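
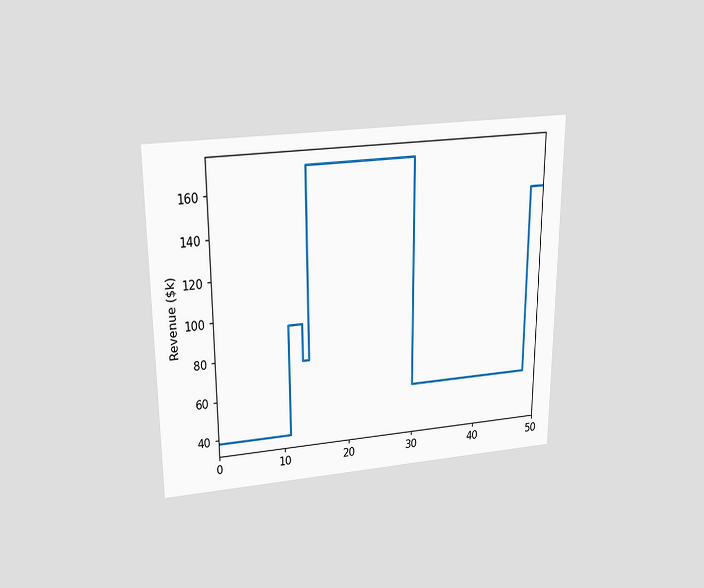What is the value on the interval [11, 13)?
$95k

The chart is viewed slightly from above. On [11, 13) the step sits at $95k.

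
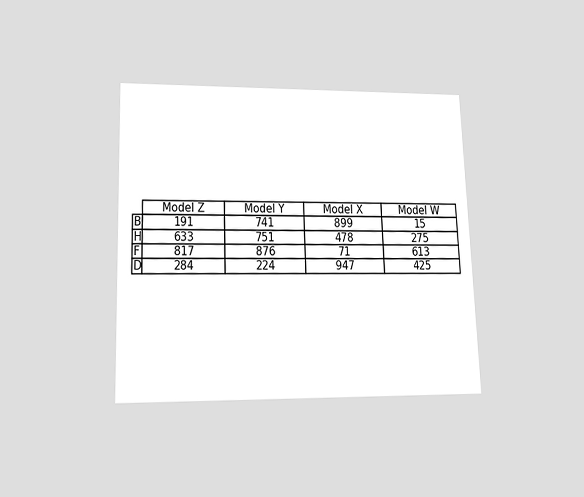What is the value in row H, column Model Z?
The chart is tilted about 2° counter-clockwise and viewed slightly from below. The (H, Model Z) cell reads 633.

633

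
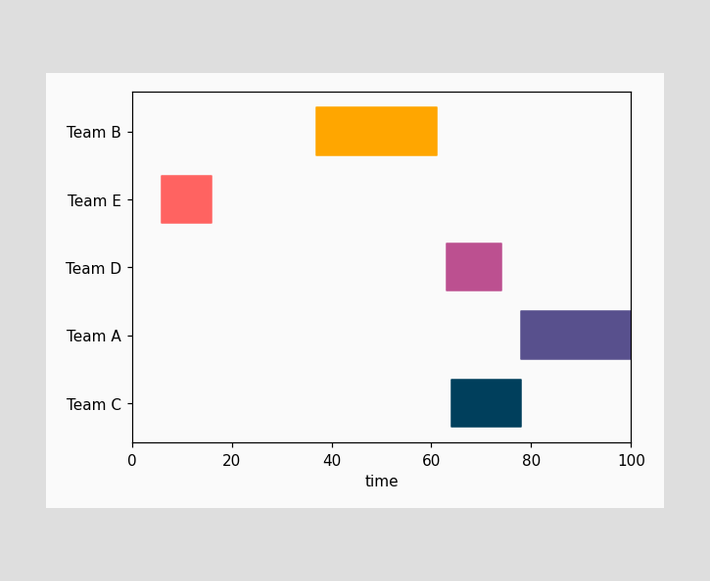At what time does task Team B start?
37

The Team B bar begins at t=37.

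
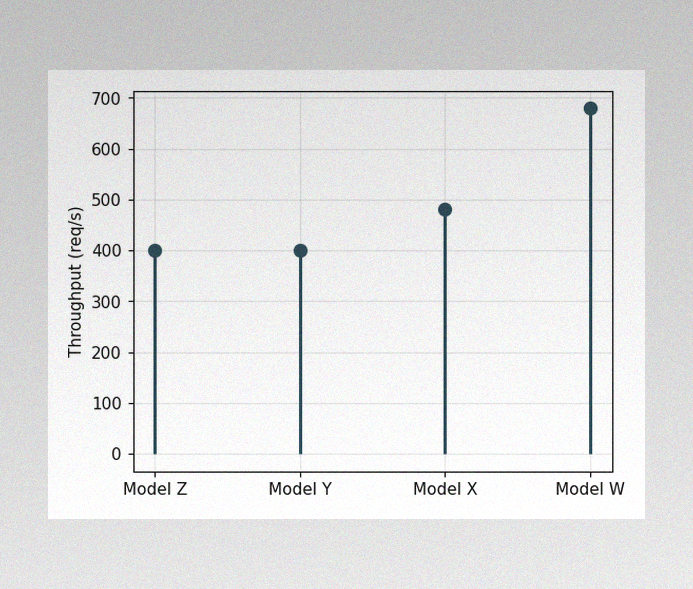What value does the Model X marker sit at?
480req/s

The image has some photo noise and uneven lighting. The Model X marker sits at 480req/s.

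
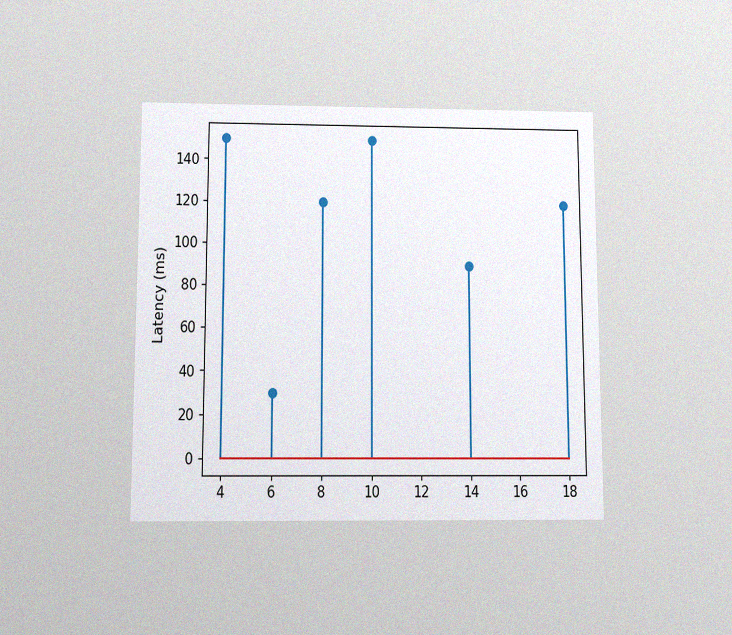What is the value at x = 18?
The chart is viewed slightly from below, with some photo noise. The stem at x=18 reaches 120ms.

120ms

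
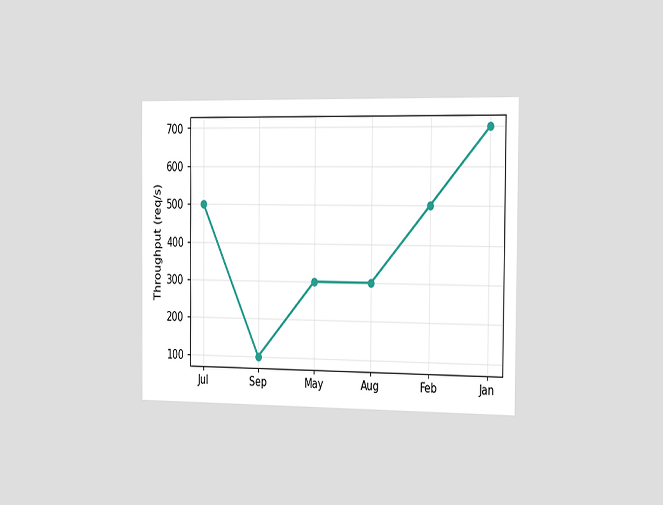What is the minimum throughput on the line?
The chart is viewed slightly from the right. The lowest point is at Sep, and reading across to the y-axis gives 100req/s.

100req/s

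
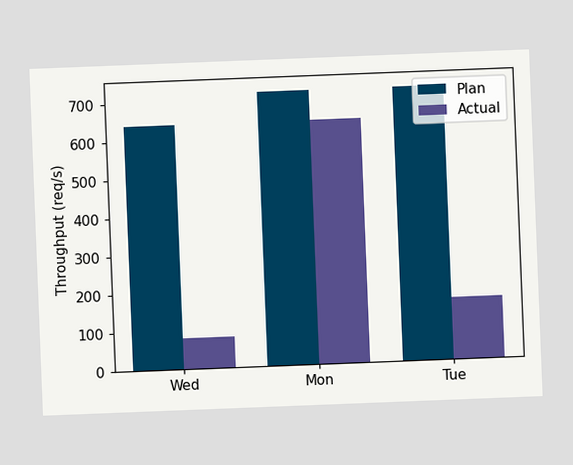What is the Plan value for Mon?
The chart is tilted about 2° counter-clockwise. The Plan bar at Mon reaches 720req/s on the y-axis.

720req/s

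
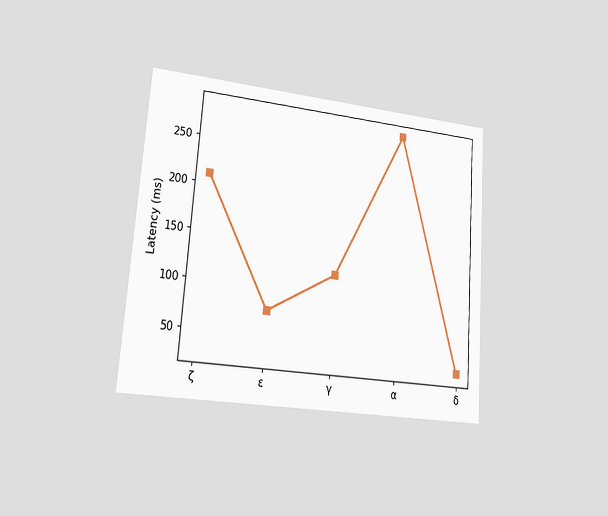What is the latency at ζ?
The chart is tilted about 4° clockwise and viewed at a slight angle. At ζ, the line is at 210ms.

210ms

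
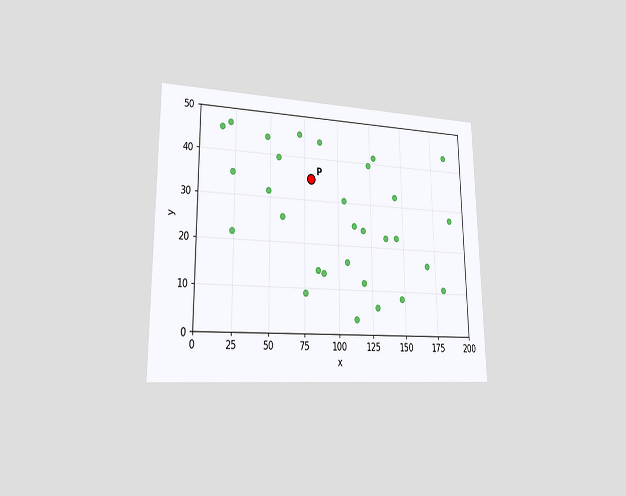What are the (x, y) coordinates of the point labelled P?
The chart is viewed slightly from the left. Following the gridlines from P to each axis, P sits at (80, 35).

(80, 35)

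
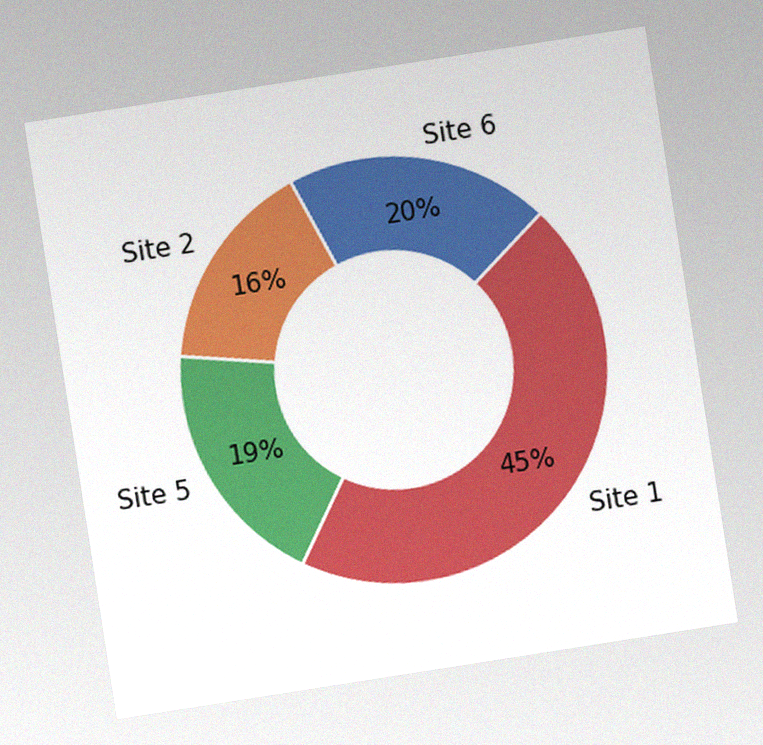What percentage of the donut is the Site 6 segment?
20%

The chart is tilted about 9° counter-clockwise, with some photo noise. The Site 6 segment takes up 20% of the ring.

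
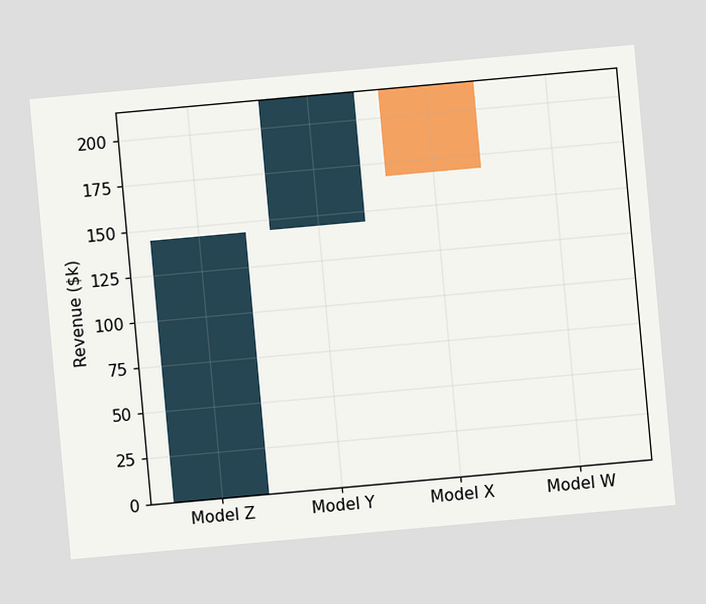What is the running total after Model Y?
The chart is tilted about 5° counter-clockwise. After Model Y the running total reaches $216k.

$216k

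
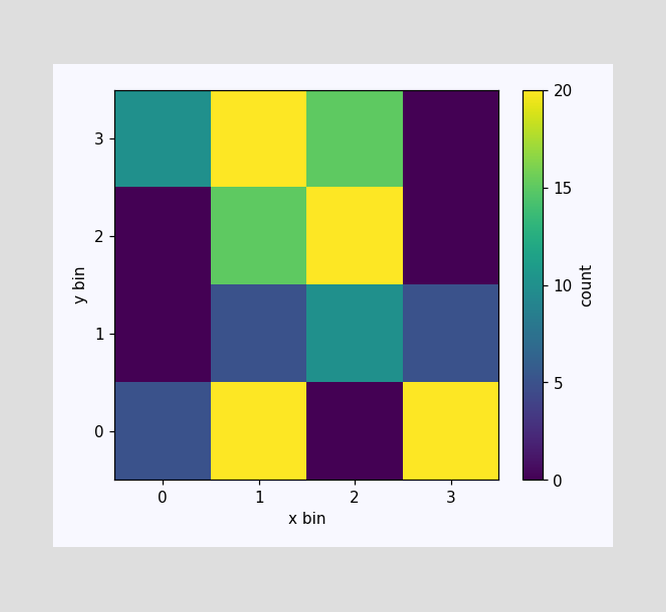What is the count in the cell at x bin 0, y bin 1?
Matching the cell (0, 1) against the colorbar gives 0.

0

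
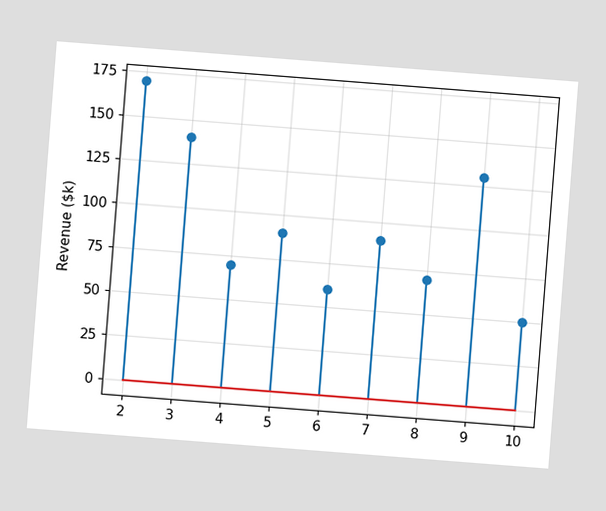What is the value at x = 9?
$130k

The chart is tilted about 4° clockwise. The stem at x=9 reaches $130k.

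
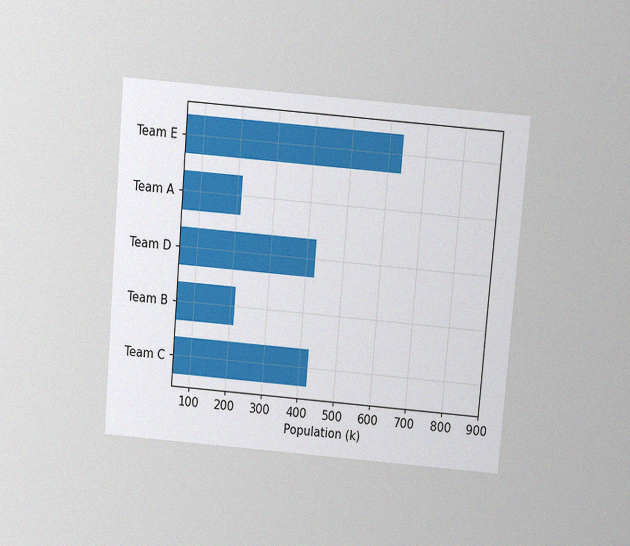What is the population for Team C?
The chart is tilted about 5° clockwise and viewed slightly from above, with some photo noise. Reading along the chart's x-axis, the Team C bar reaches 424k.

424k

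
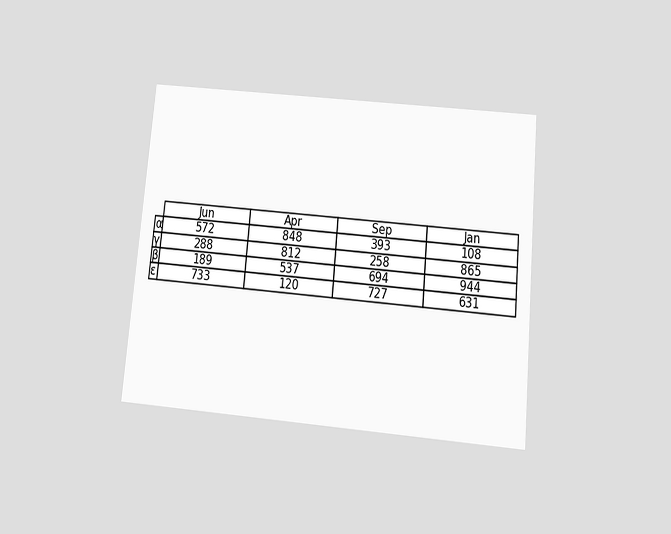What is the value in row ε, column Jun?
The chart is tilted about 5° clockwise and viewed slightly from below. The (ε, Jun) cell reads 733.

733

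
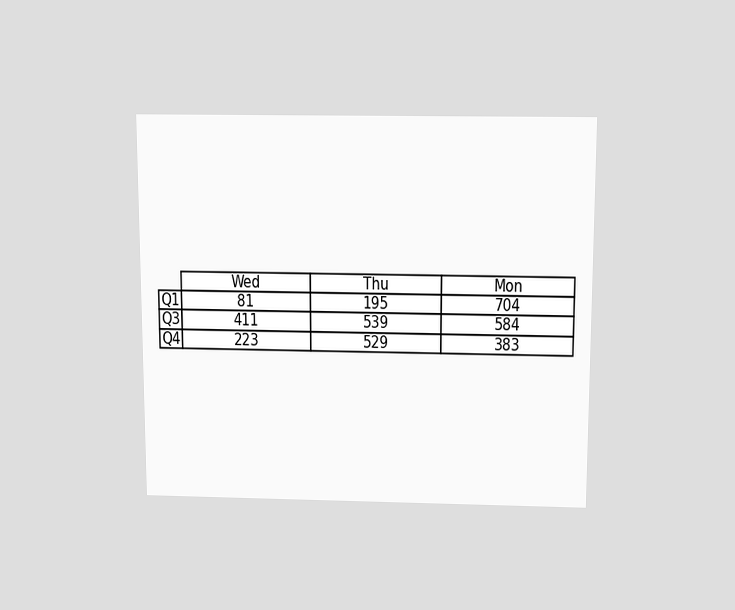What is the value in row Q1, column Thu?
The chart is viewed slightly from above. The (Q1, Thu) cell reads 195.

195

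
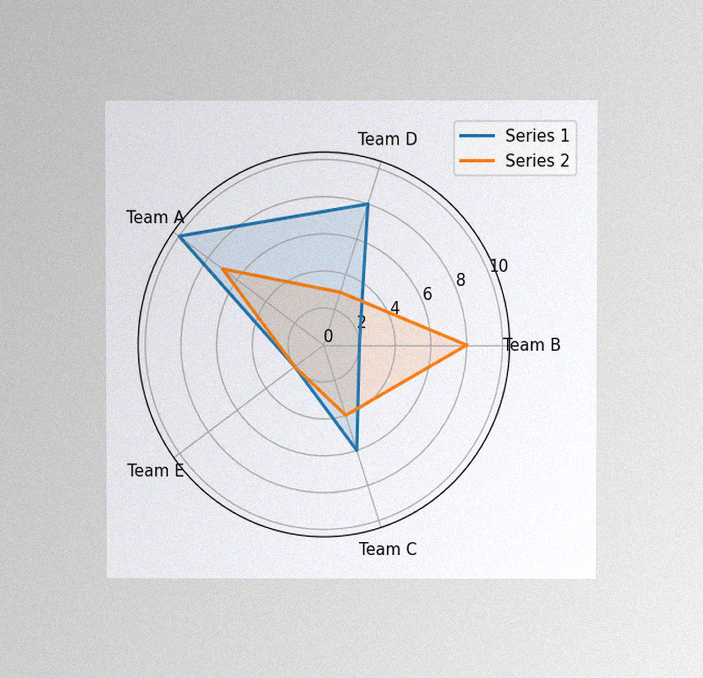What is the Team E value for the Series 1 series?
2

The chart is viewed at a slight angle, with some photo noise. On the Team E axis, Series 1 reaches 2.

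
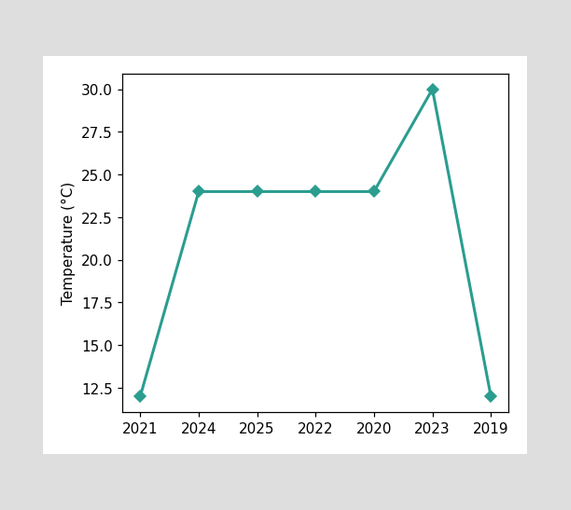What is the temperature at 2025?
At 2025, the line is at 24°C.

24°C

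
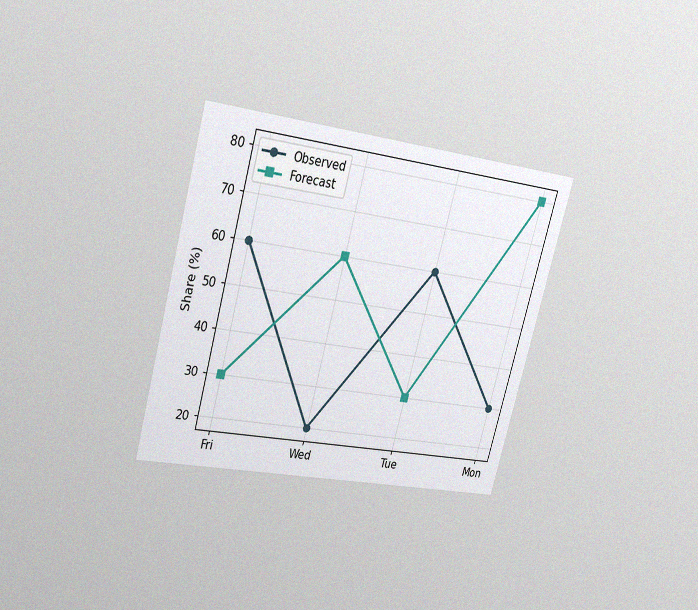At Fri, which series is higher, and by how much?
Observed, by 30%

The chart is tilted about 15° clockwise and viewed at a slight angle, with some photo noise. At Fri, Observed sits above the other line by 30%.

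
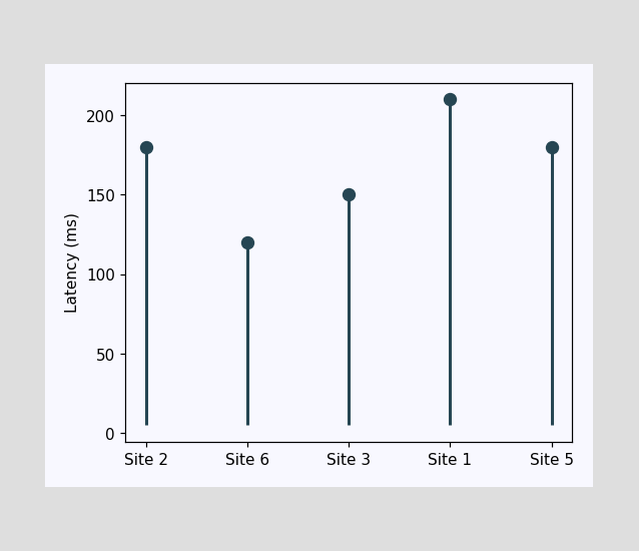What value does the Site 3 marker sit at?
The Site 3 marker sits at 150ms.

150ms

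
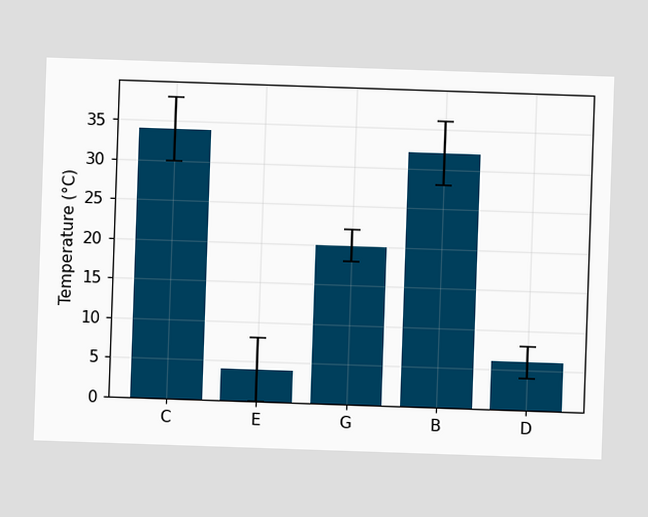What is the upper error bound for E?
8°C

The E bar's upper whisker reaches 8°C.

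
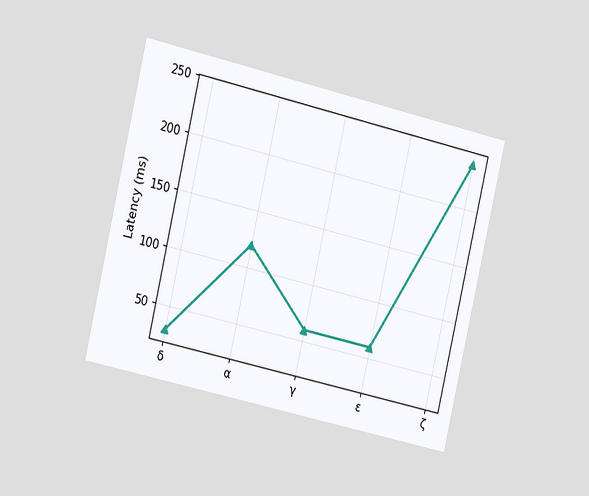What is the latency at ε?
60ms

The chart is tilted about 13° clockwise and viewed slightly from the left. At ε, the line is at 60ms.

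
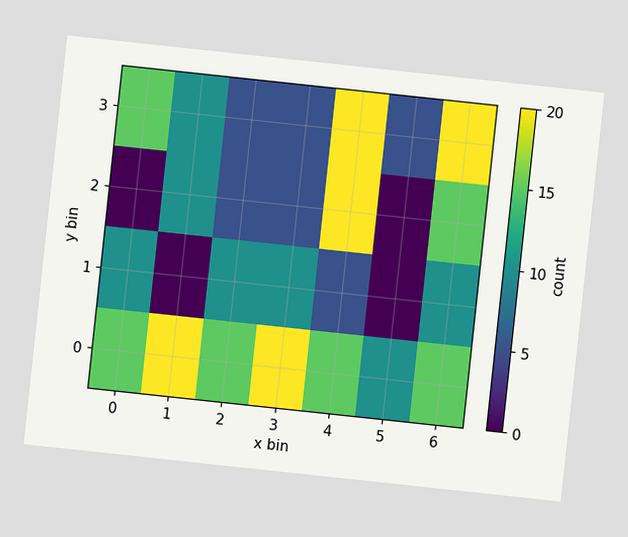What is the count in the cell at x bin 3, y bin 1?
The chart is tilted about 6° clockwise. Matching the cell (3, 1) against the colorbar gives 10.

10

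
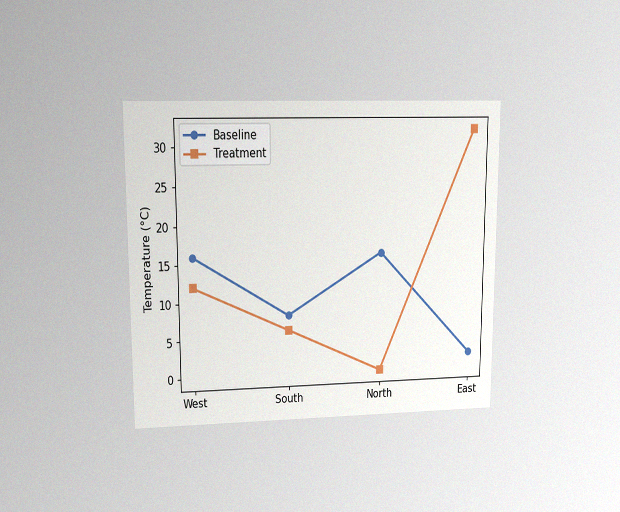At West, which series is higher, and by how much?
The chart is viewed at a slight angle, with some photo noise. At West, Baseline sits above the other line by 4°C.

Baseline, by 4°C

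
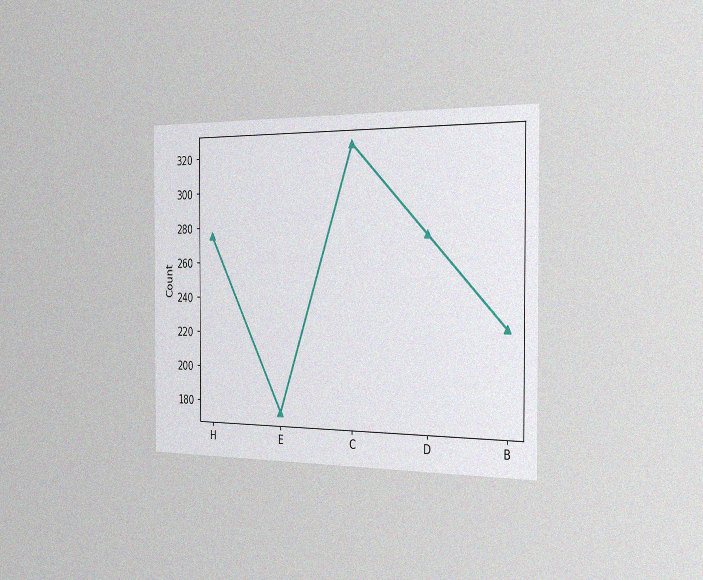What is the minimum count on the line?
The chart is viewed slightly from the right, with some photo noise. The lowest point is at E, and reading across to the y-axis gives 175.

175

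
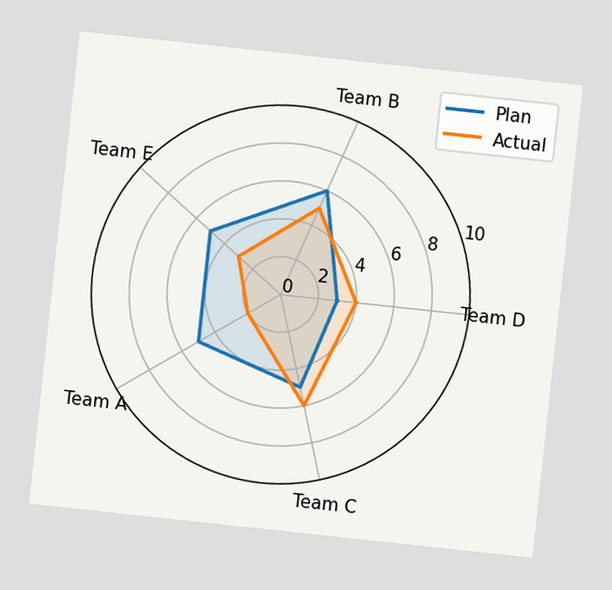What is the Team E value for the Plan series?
5

The chart is tilted about 6° clockwise. On the Team E axis, Plan reaches 5.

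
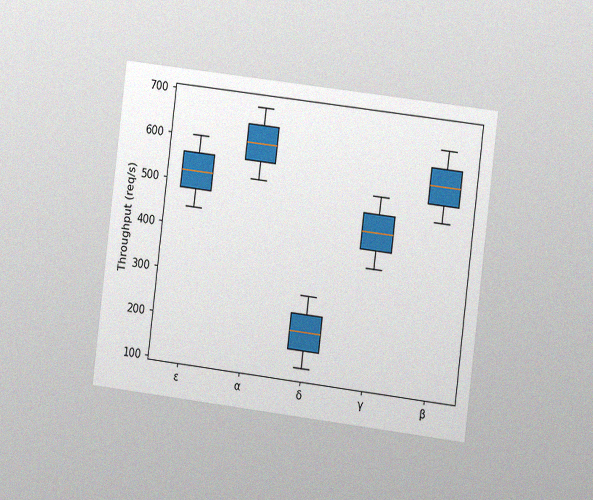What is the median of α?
600req/s

The chart is tilted about 7° clockwise and viewed slightly from the right, with some photo noise. The median line in the α box sits at 600req/s.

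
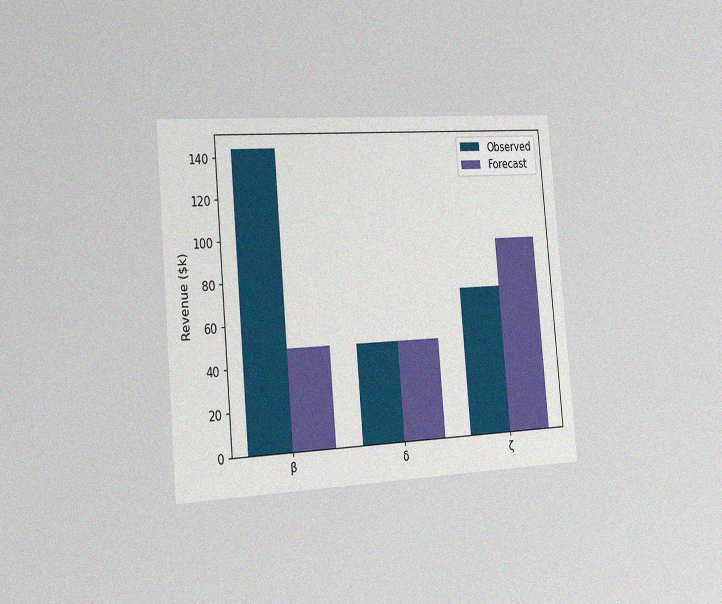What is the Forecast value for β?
The chart is tilted about 5° counter-clockwise and viewed slightly from the left, with some photo noise. The Forecast bar at β reaches $48k on the y-axis.

$48k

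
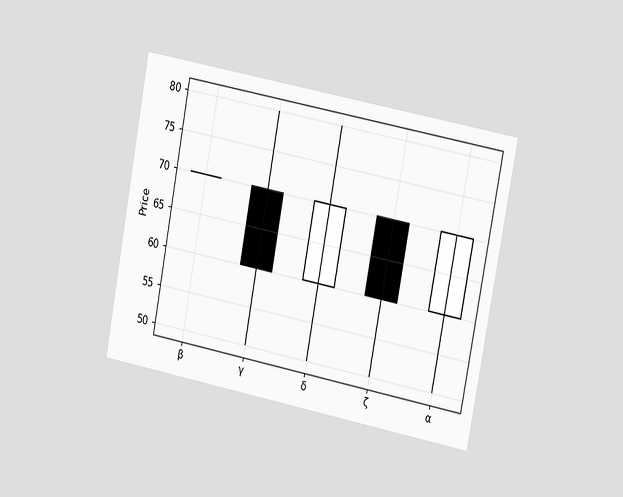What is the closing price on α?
70

The chart is tilted about 11° clockwise and viewed slightly from the right. The α candle closes at 70.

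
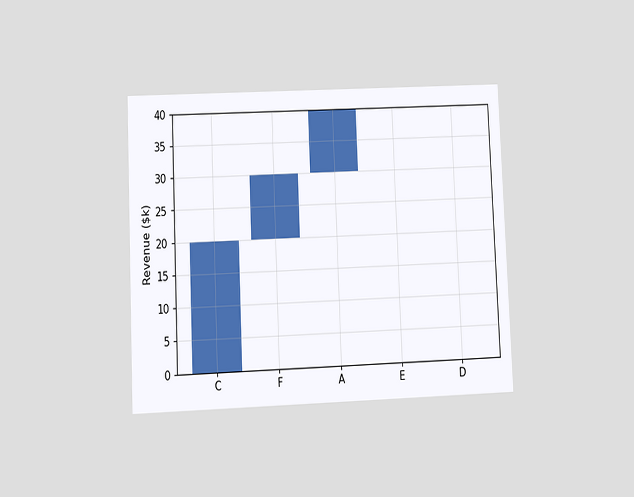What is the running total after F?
The chart is tilted about 2° counter-clockwise and viewed at a slight angle. After F the running total reaches $30k.

$30k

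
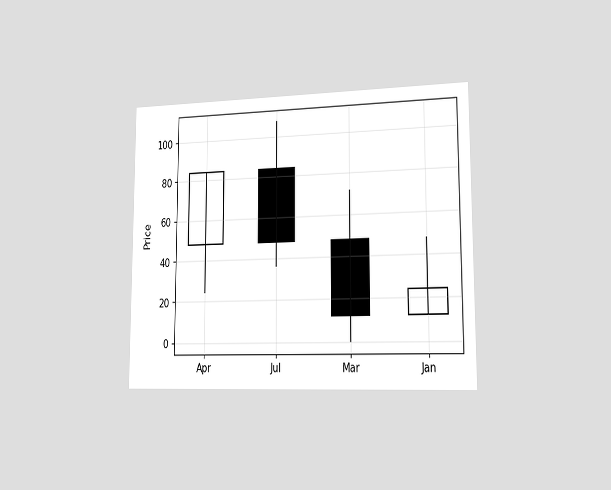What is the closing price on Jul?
48

The chart is viewed slightly from the right. The Jul candle closes at 48.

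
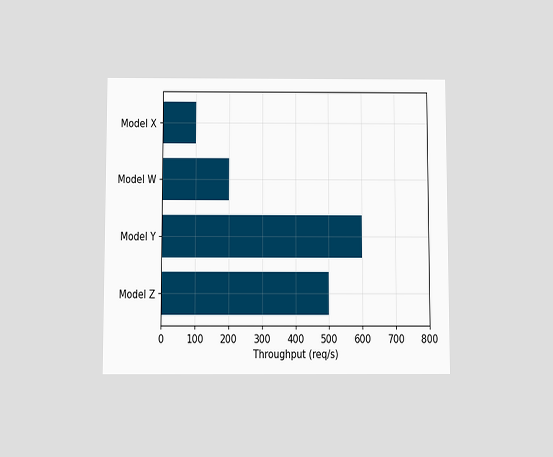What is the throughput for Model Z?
500req/s

The chart is viewed slightly from below. Reading along the chart's x-axis, the Model Z bar reaches 500req/s.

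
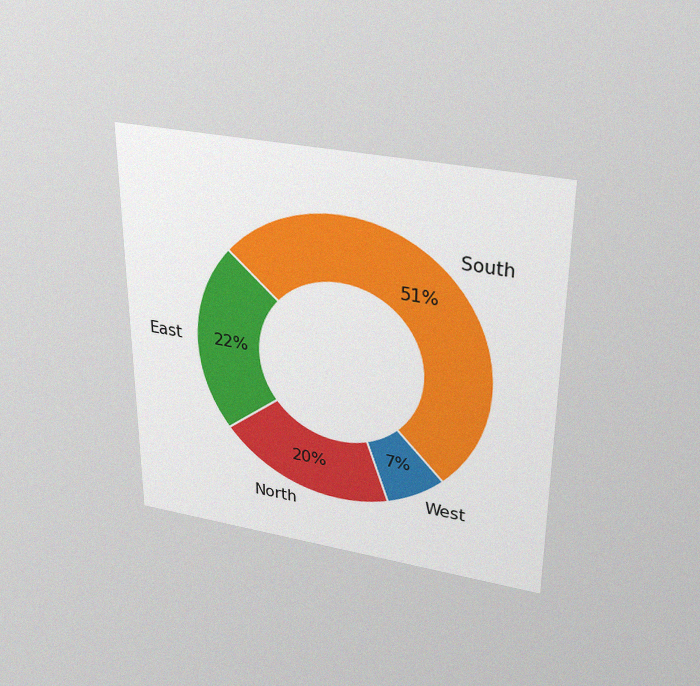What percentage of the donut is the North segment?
20%

The chart is viewed slightly from above, with some photo noise. The North segment takes up 20% of the ring.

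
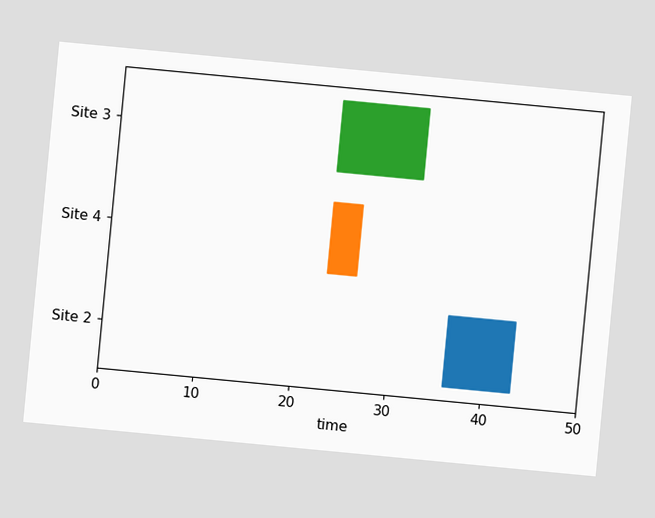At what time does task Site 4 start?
The chart is tilted about 5° clockwise. The Site 4 bar begins at t=23.

23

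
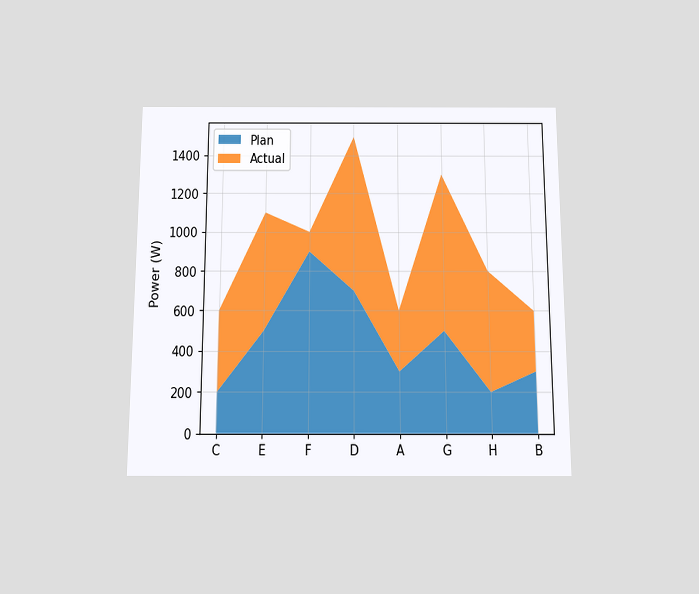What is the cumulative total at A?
The chart is viewed slightly from below. The stacked total at A reaches 600W.

600W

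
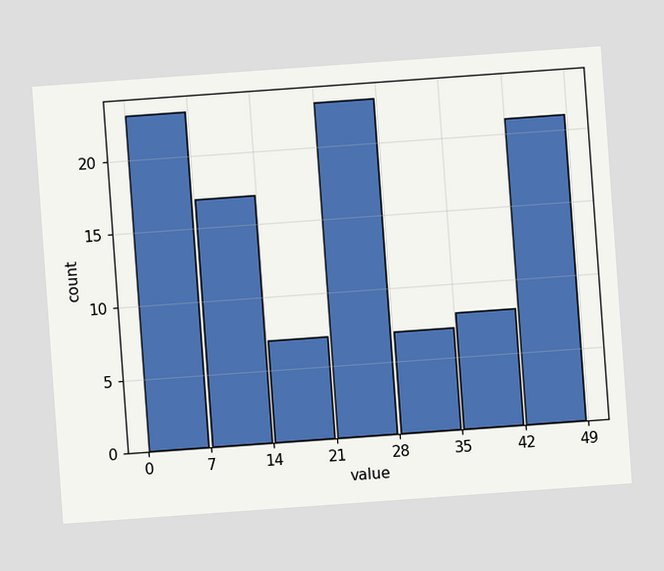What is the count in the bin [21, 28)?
23

The chart is tilted about 4° counter-clockwise. The [21, 28) bin has height 23.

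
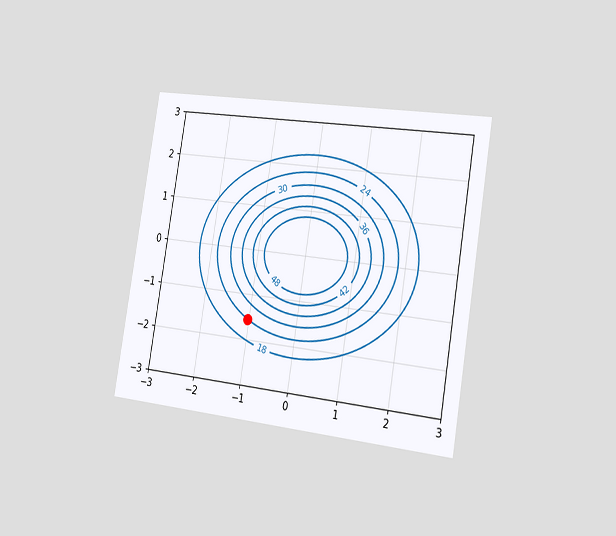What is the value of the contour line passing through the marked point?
24

The chart is tilted about 9° clockwise and viewed slightly from the right. The marked point sits on the contour labelled 24.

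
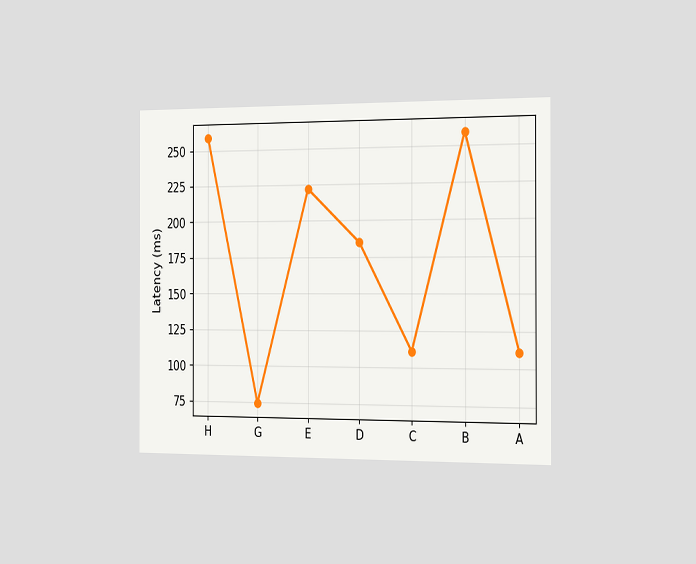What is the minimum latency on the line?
The chart is viewed slightly from the right. The lowest point is at G, and reading across to the y-axis gives 74ms.

74ms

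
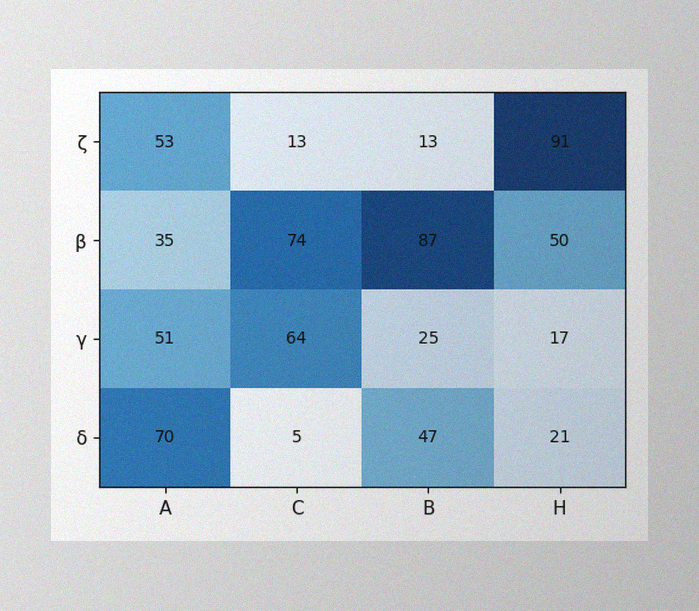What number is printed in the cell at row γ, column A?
51

The image has some photo noise and uneven lighting. The (γ, A) cell reads 51.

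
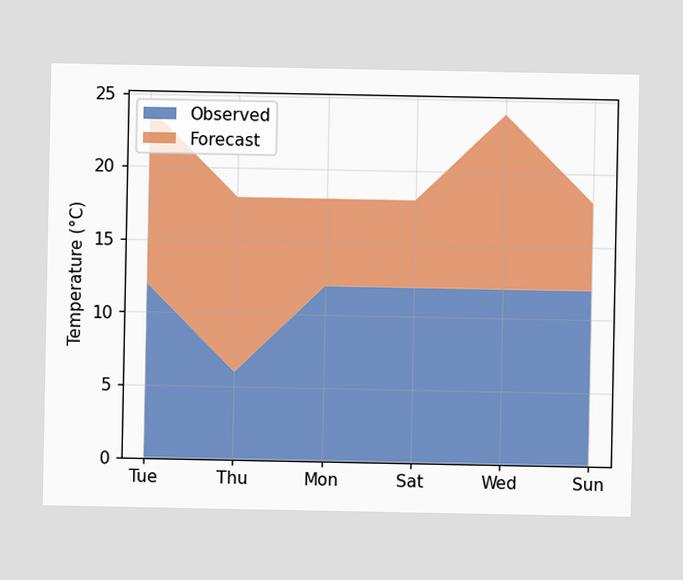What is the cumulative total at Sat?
18°C

The stacked total at Sat reaches 18°C.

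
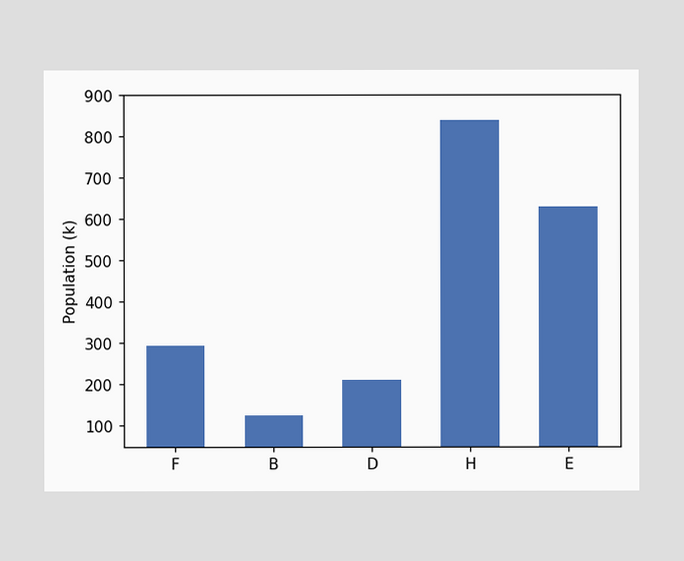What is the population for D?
Reading along the chart's y-axis, the D bar reaches 210k.

210k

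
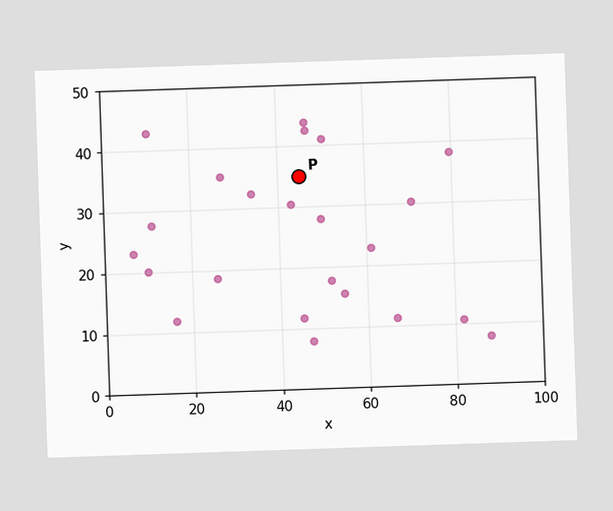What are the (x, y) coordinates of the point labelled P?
(45, 35)

Following the gridlines from P to each axis, P sits at (45, 35).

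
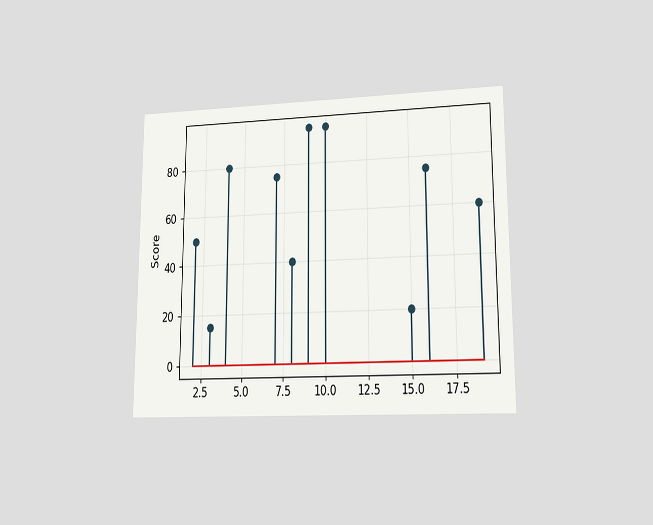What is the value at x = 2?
The chart is viewed at a slight angle. The stem at x=2 reaches 50.

50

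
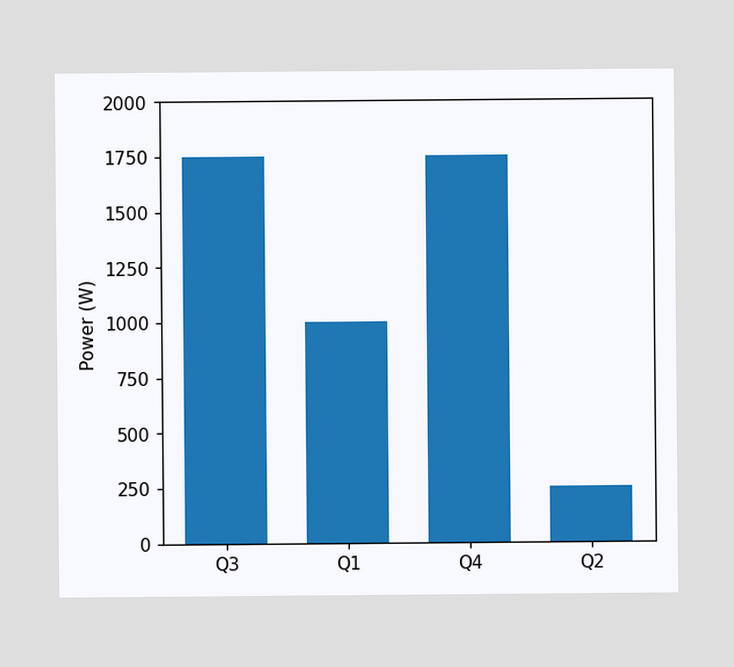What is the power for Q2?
250W

Reading along the chart's y-axis, the Q2 bar reaches 250W.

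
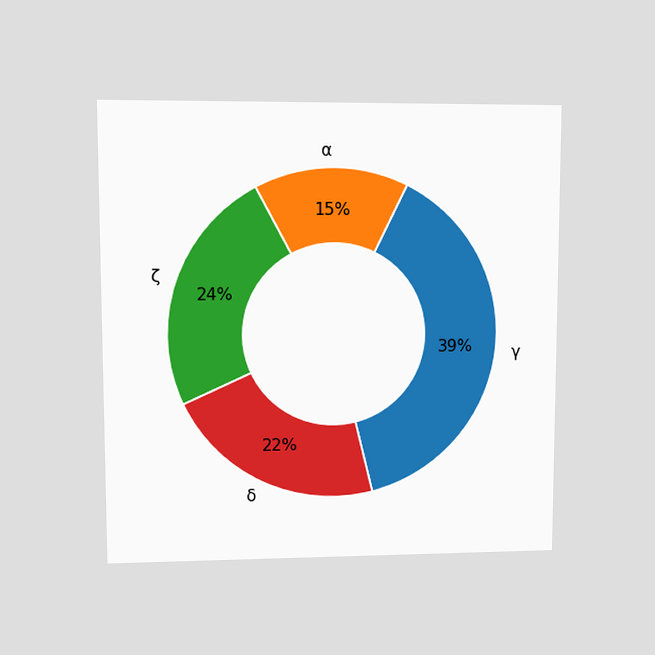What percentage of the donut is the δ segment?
22%

The chart is viewed at a slight angle. The δ segment takes up 22% of the ring.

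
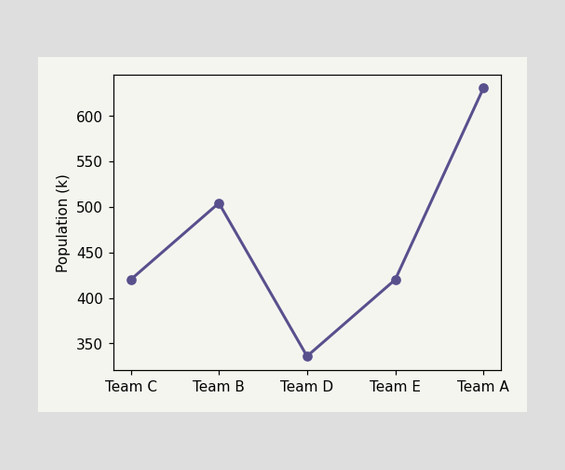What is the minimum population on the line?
The lowest point is at Team D, and reading across to the y-axis gives 336k.

336k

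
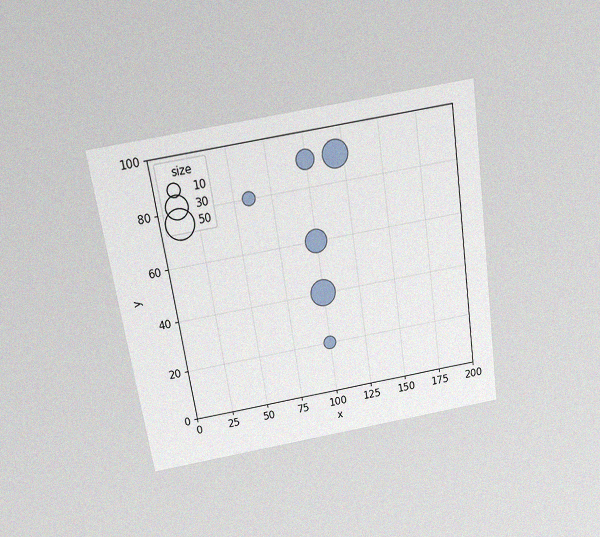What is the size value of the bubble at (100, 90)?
The chart is tilted about 9° counter-clockwise and viewed slightly from above, with some photo noise. Matching the bubble at (100, 90) against the size legend gives 20.

20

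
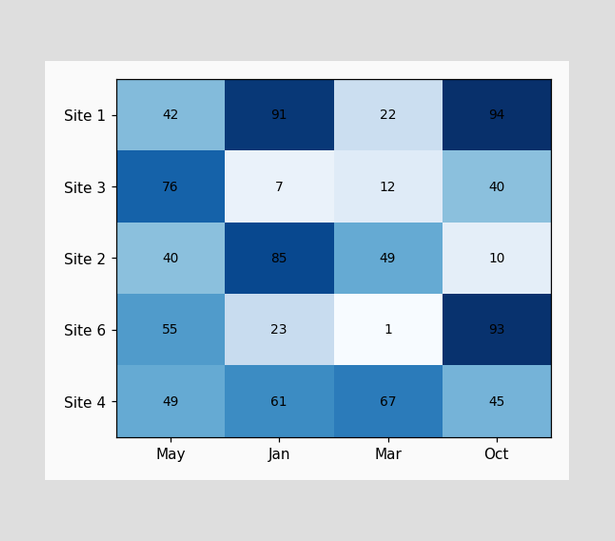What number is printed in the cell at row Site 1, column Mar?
The (Site 1, Mar) cell reads 22.

22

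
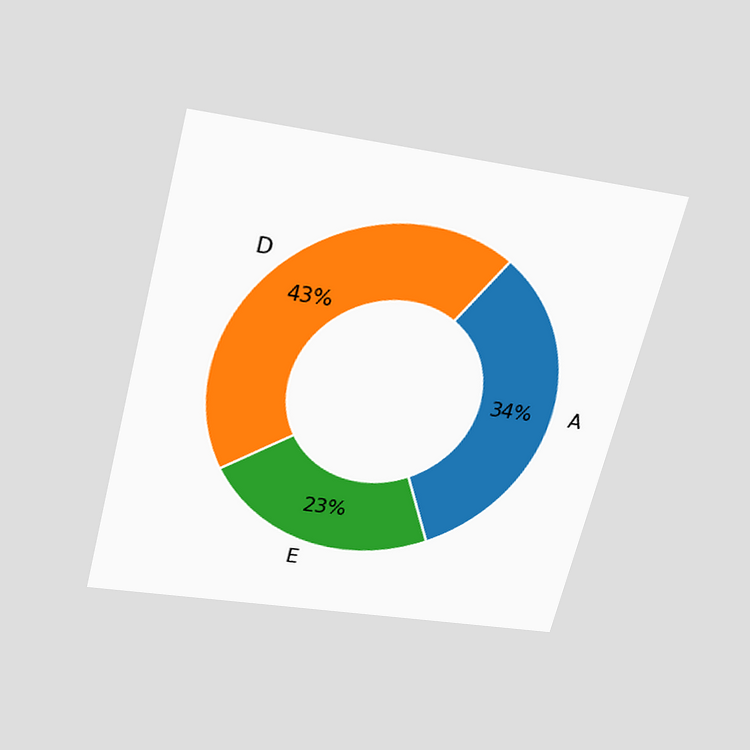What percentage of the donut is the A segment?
The chart is tilted about 14° clockwise and viewed slightly from above. The A segment takes up 34% of the ring.

34%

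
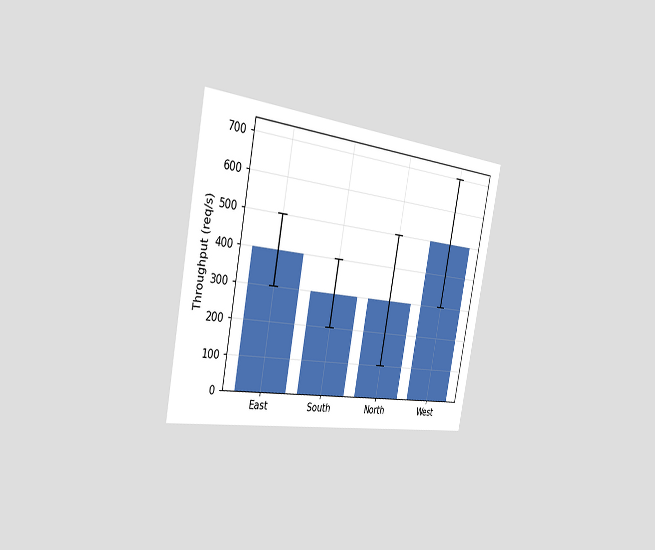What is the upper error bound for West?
700req/s

The chart is tilted about 11° clockwise and viewed slightly from the left. The West bar's upper whisker reaches 700req/s.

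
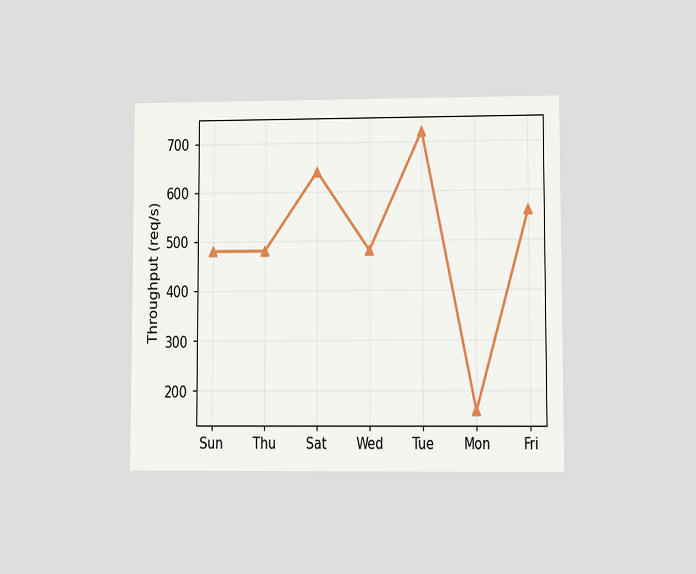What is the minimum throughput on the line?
The chart is viewed at a slight angle. The lowest point is at Mon, and reading across to the y-axis gives 160req/s.

160req/s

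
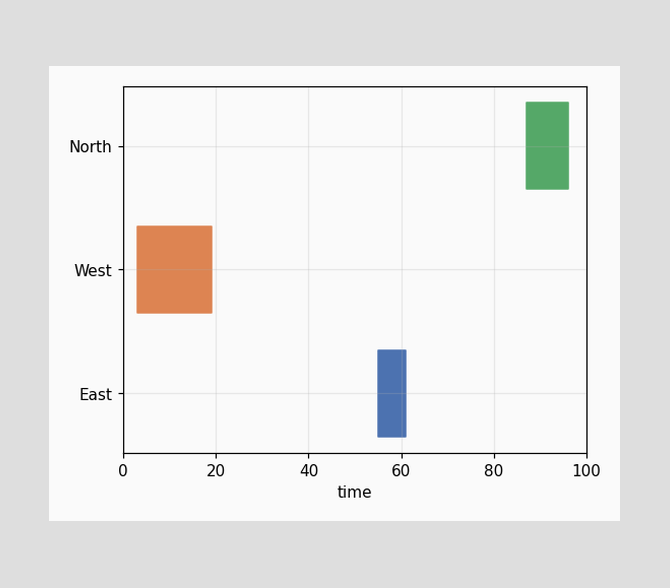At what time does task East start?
55

The East bar begins at t=55.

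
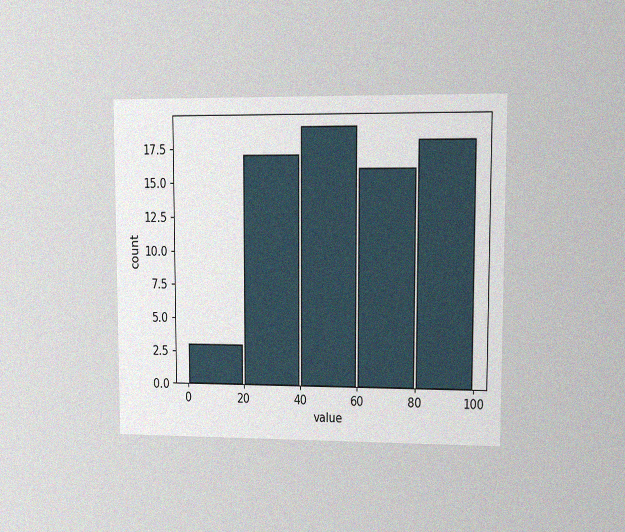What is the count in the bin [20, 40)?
17

The chart is viewed at a slight angle, with some photo noise. The [20, 40) bin has height 17.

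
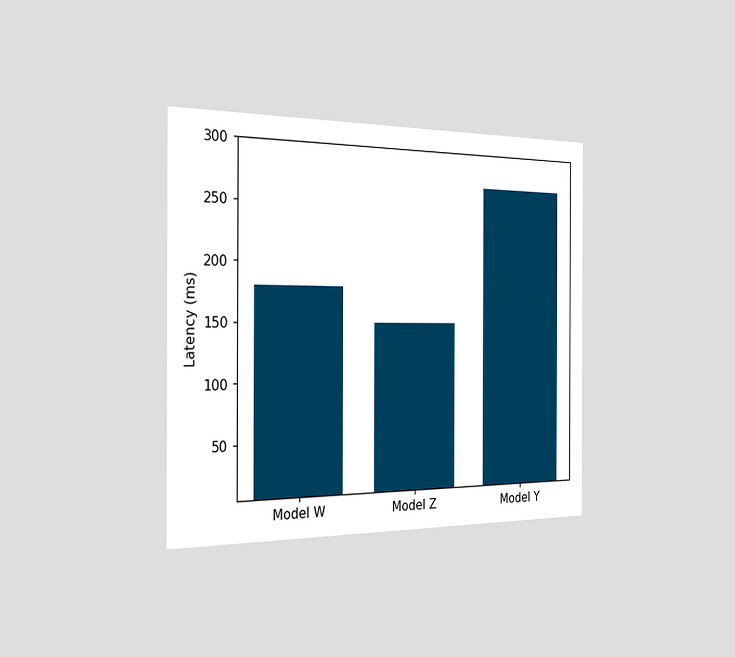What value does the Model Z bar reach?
150ms

The chart is viewed slightly from the left. Reading along the chart's y-axis, the Model Z bar reaches 150ms.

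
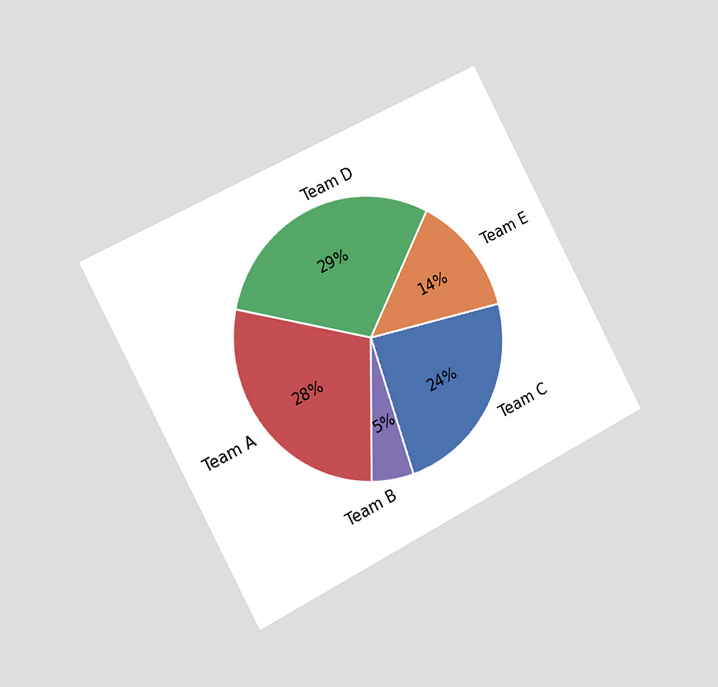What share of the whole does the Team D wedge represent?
The chart is tilted about 28° counter-clockwise and viewed slightly from the left. The Team D slice takes up 29% of the pie.

29%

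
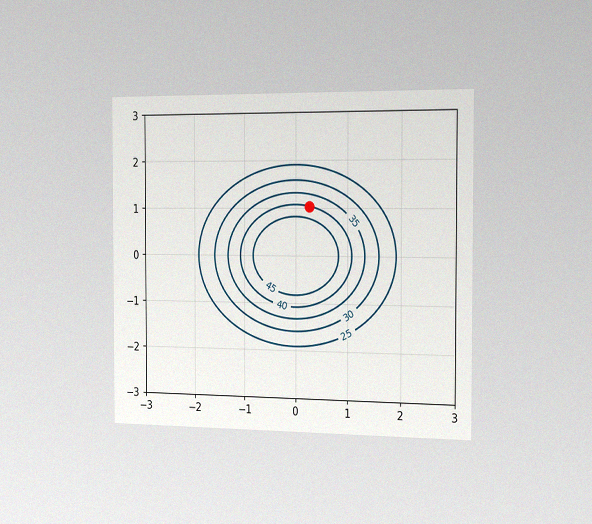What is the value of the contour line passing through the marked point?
The chart is viewed slightly from the right, with some photo noise. The marked point sits on the contour labelled 40.

40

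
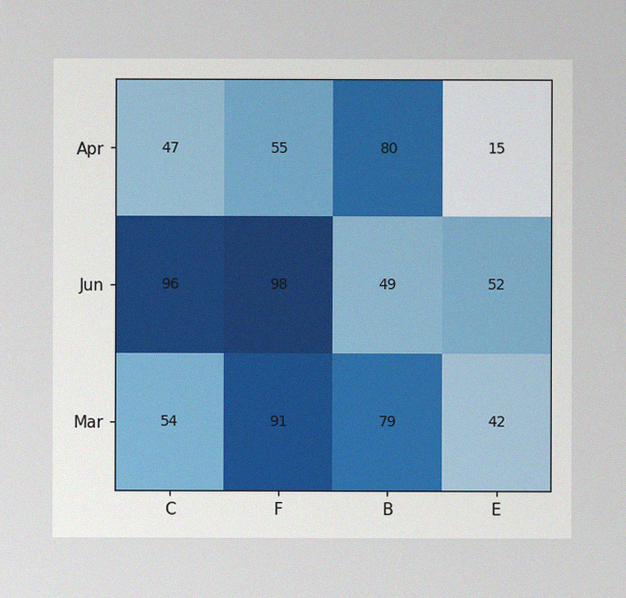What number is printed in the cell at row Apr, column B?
80

The image has some photo noise and uneven lighting. The (Apr, B) cell reads 80.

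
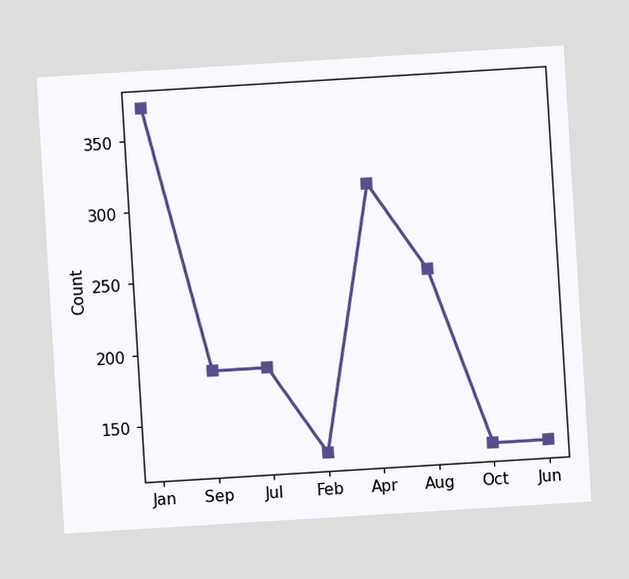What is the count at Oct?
The chart is tilted about 3° counter-clockwise. At Oct, the line is at 124.

124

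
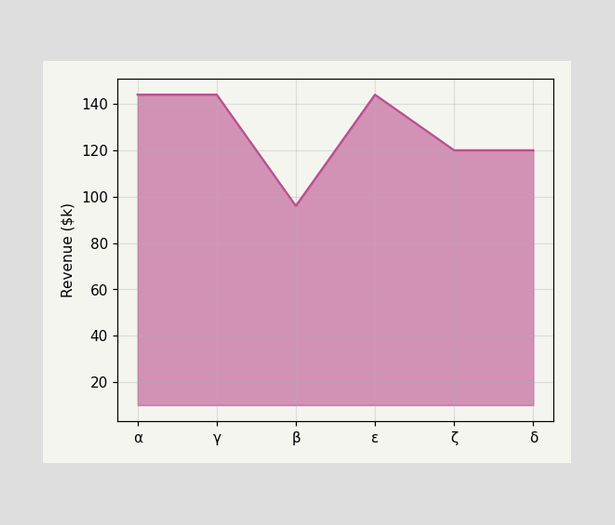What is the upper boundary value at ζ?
At ζ the upper boundary is at $120k.

$120k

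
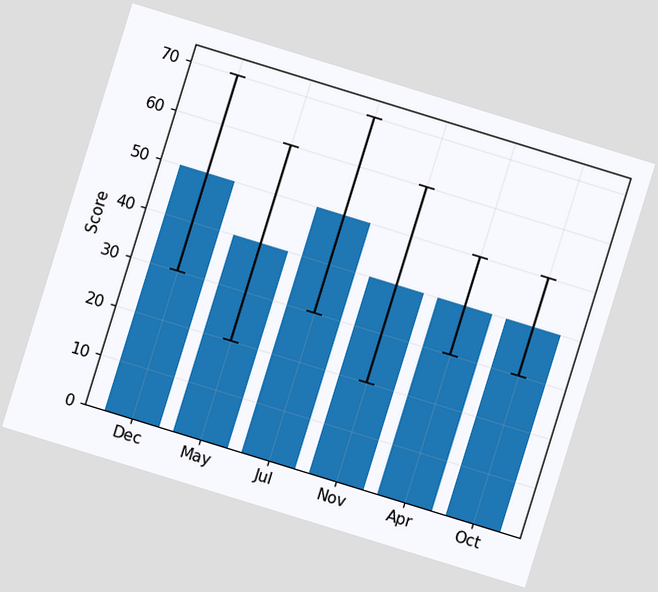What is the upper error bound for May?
The chart is tilted about 17° clockwise. The May bar's upper whisker reaches 60.

60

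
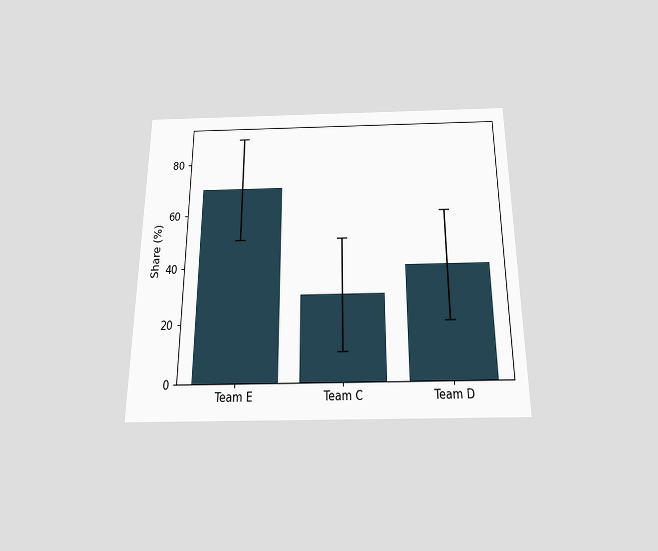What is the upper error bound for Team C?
50%

The chart is viewed slightly from below. The Team C bar's upper whisker reaches 50%.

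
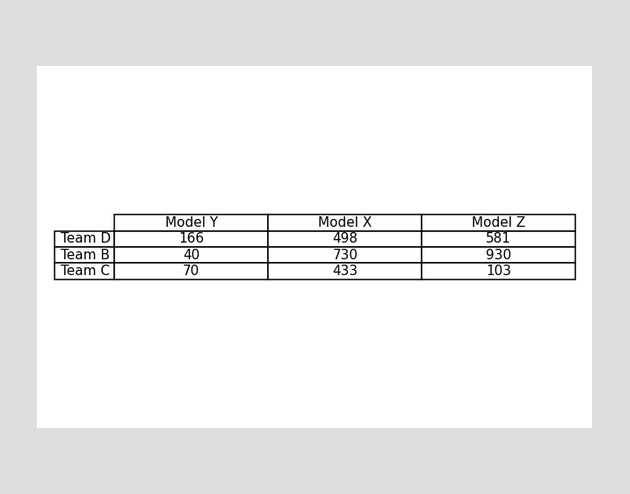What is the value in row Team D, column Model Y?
166

The (Team D, Model Y) cell reads 166.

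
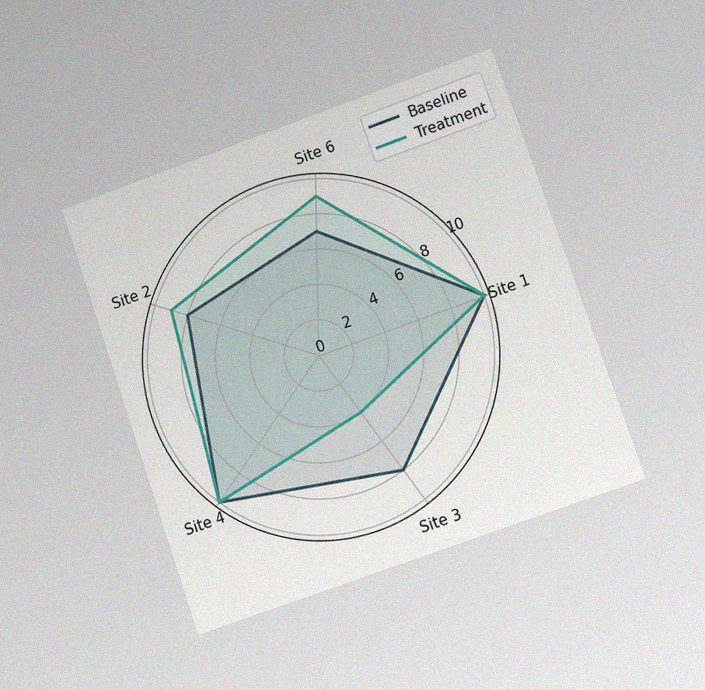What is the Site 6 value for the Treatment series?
The chart is tilted about 19° counter-clockwise and viewed at a slight angle, with some photo noise. On the Site 6 axis, Treatment reaches 9.

9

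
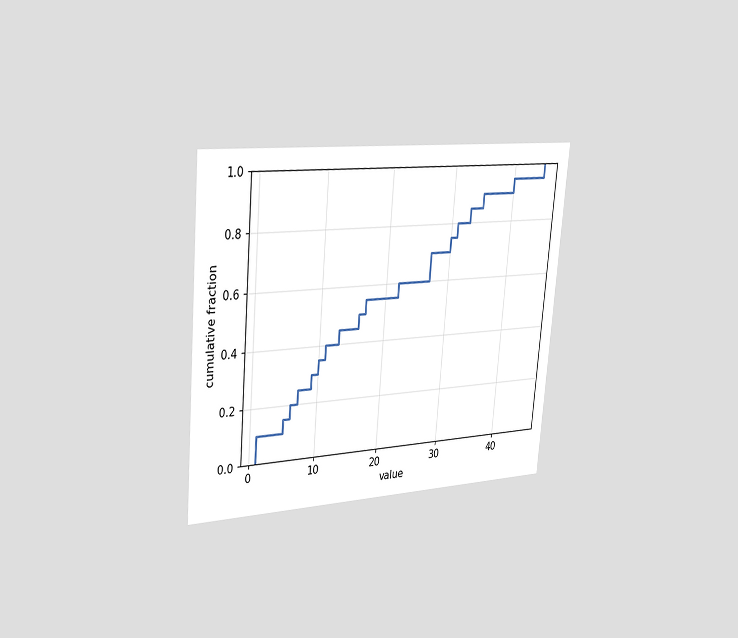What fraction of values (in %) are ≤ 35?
90%

The chart is tilted about 5° clockwise and viewed slightly from the left. At x=35 the ECDF step is at 90%.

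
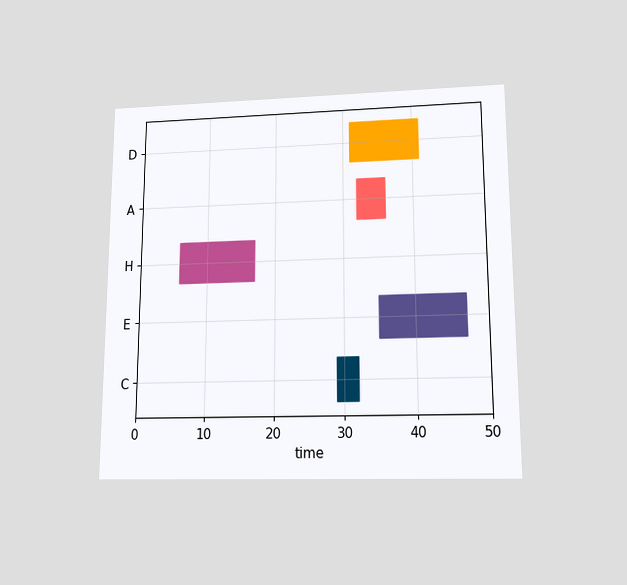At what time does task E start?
The chart is viewed slightly from below. The E bar begins at t=35.

35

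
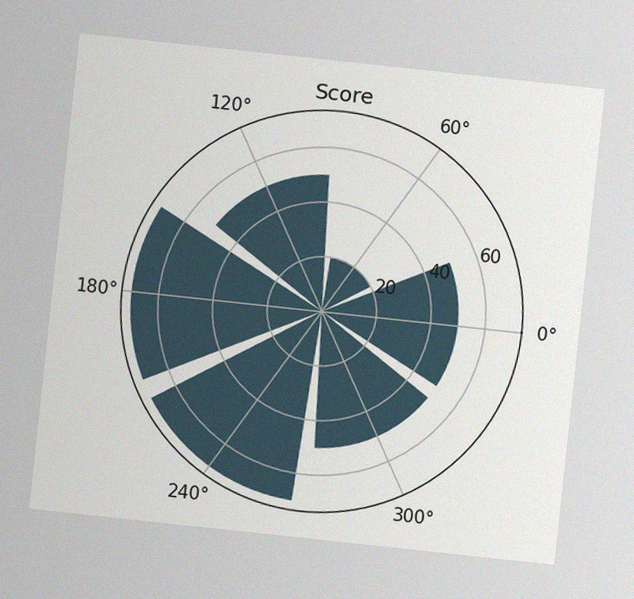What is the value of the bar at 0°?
The chart is tilted about 6° clockwise, with some photo noise. The bar at 0° reaches 50 on the radial axis.

50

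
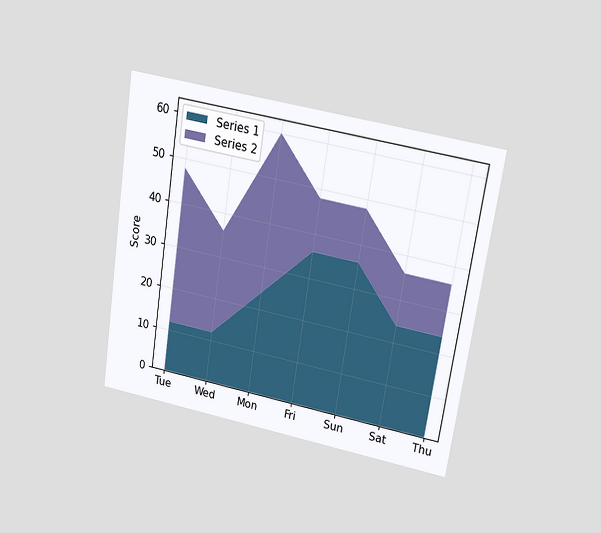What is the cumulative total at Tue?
48

The chart is tilted about 9° clockwise and viewed slightly from above. The stacked total at Tue reaches 48.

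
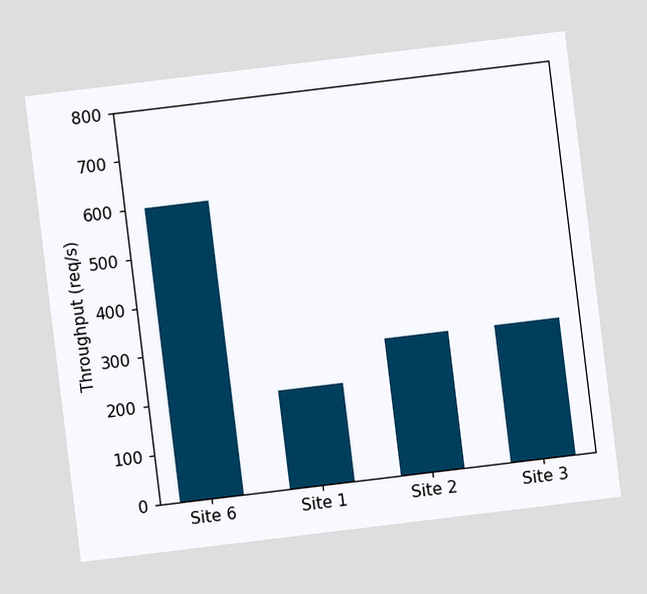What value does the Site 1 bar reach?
200req/s

The chart is tilted about 7° counter-clockwise. Reading along the chart's y-axis, the Site 1 bar reaches 200req/s.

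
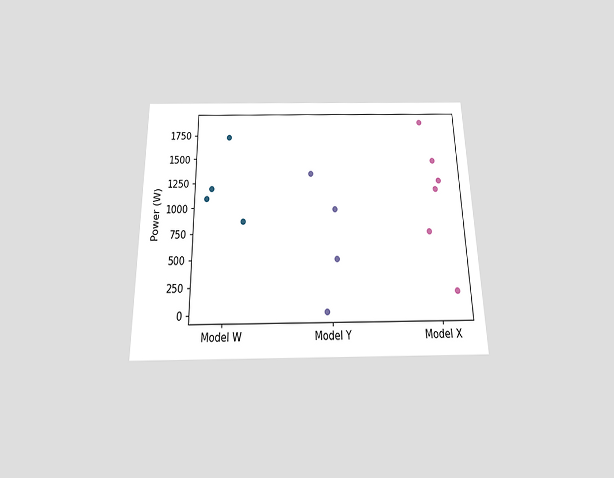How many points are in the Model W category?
4

The chart is viewed slightly from below. Counting the markers in the Model W column gives 4.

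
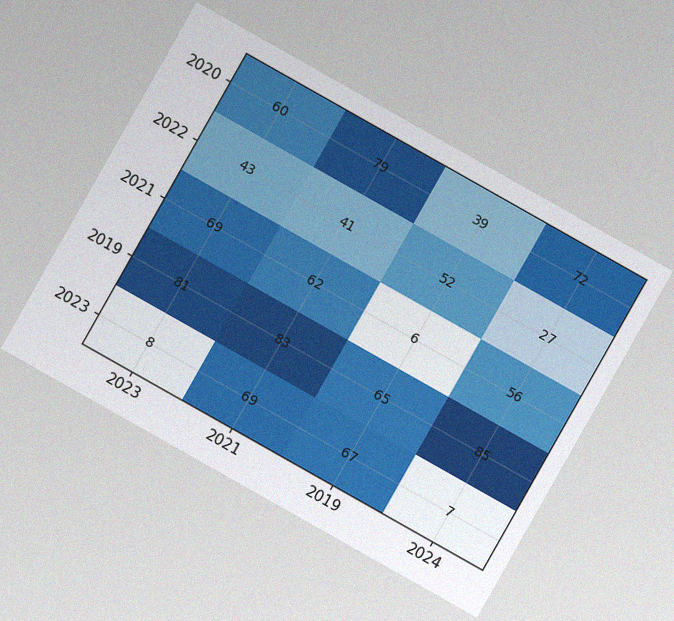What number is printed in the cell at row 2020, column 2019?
39

The chart is tilted about 29° clockwise, with some photo noise. The (2020, 2019) cell reads 39.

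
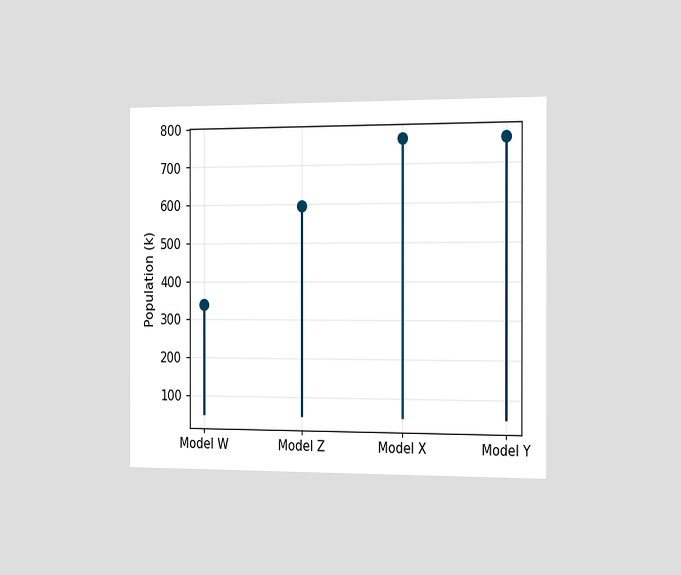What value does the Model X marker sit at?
765k

The chart is viewed slightly from the right. The Model X marker sits at 765k.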